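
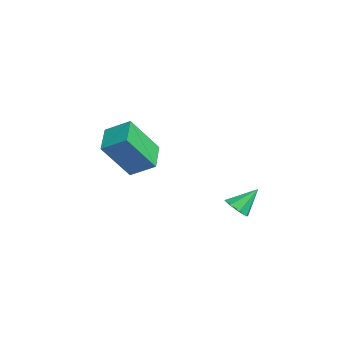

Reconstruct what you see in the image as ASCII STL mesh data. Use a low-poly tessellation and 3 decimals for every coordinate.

solid 
facet normal -0.928 0.213 0.307
outer loop
vertex -1.536 -0.037 0.204
vertex -1.813 1.114 -1.433
vertex -1.956 -0.997 -0.4
endloop
endfacet
facet normal 0.137 -0.570 0.810
outer loop
vertex -0.667 -1.294 -0.827
vertex -1.536 -0.037 0.204
vertex -1.956 -0.997 -0.4
endloop
endfacet
facet normal -0.927 0.213 0.307
outer loop
vertex -1.956 -0.997 -0.4
vertex -1.813 1.114 -1.433
vertex -2.234 0.153 -2.037
endloop
endfacet
facet normal -0.348 -0.794 -0.499
outer loop
vertex -2.234 0.153 -2.037
vertex -0.667 -1.294 -0.827
vertex -1.956 -0.997 -0.4
endloop
endfacet
facet normal 0.348 0.794 0.499
outer loop
vertex -1.536 -0.037 0.204
vertex -0.524 0.817 -1.86
vertex -1.813 1.114 -1.433
endloop
endfacet
facet normal 0.138 -0.570 0.810
outer loop
vertex -0.246 -0.333 -0.223
vertex -1.536 -0.037 0.204
vertex -0.667 -1.294 -0.827
endloop
endfacet
facet normal 0.347 0.794 0.499
outer loop
vertex -0.246 -0.333 -0.223
vertex -0.524 0.817 -1.86
vertex -1.536 -0.037 0.204
endloop
endfacet
facet normal -0.137 0.570 -0.810
outer loop
vertex -1.813 1.114 -1.433
vertex -0.524 0.817 -1.86
vertex -2.234 0.153 -2.037
endloop
endfacet
facet normal -0.347 -0.794 -0.499
outer loop
vertex -0.944 -0.143 -2.464
vertex -0.667 -1.294 -0.827
vertex -2.234 0.153 -2.037
endloop
endfacet
facet normal -0.137 0.570 -0.810
outer loop
vertex -2.234 0.153 -2.037
vertex -0.524 0.817 -1.86
vertex -0.944 -0.143 -2.464
endloop
endfacet
facet normal 0.927 -0.213 -0.307
outer loop
vertex -0.944 -0.143 -2.464
vertex -0.246 -0.333 -0.223
vertex -0.667 -1.294 -0.827
endloop
endfacet
facet normal 0.928 -0.213 -0.307
outer loop
vertex -0.524 0.817 -1.86
vertex -0.246 -0.333 -0.223
vertex -0.944 -0.143 -2.464
endloop
endfacet
facet normal 0.132 -0.693 -0.708
outer loop
vertex 3.976 3.551 -2.449
vertex 3.509 3.254 -2.245
vertex 3.59 3.679 -2.646
endloop
endfacet
facet normal 0.404 0.890 -0.212
outer loop
vertex 3.976 3.551 -2.449
vertex 3.59 3.679 -2.646
vertex 3.351 4.086 -1.395
endloop
endfacet
facet normal 0.132 -0.693 -0.708
outer loop
vertex 3.59 3.679 -2.646
vertex 3.509 3.254 -2.245
vertex 3.157 3.558 -2.608
endloop
endfacet
facet normal -0.281 0.896 -0.345
outer loop
vertex 3.59 3.679 -2.646
vertex 3.157 3.558 -2.608
vertex 3.351 4.086 -1.395
endloop
endfacet
facet normal 0.132 -0.693 -0.709
outer loop
vertex 3.157 3.558 -2.608
vertex 3.509 3.254 -2.245
vertex 2.93 3.259 -2.358
endloop
endfacet
facet normal -0.832 0.545 -0.104
outer loop
vertex 3.157 3.558 -2.608
vertex 2.93 3.259 -2.358
vertex 3.351 4.086 -1.395
endloop
endfacet
facet normal 0.132 -0.694 -0.708
outer loop
vertex 2.93 3.259 -2.358
vertex 3.509 3.254 -2.245
vertex 3.041 2.957 -2.041
endloop
endfacet
facet normal -0.929 0.045 0.368
outer loop
vertex 2.93 3.259 -2.358
vertex 3.041 2.957 -2.041
vertex 3.351 4.086 -1.395
endloop
endfacet
facet normal 0.131 -0.694 -0.708
outer loop
vertex 3.041 2.957 -2.041
vertex 3.509 3.254 -2.245
vertex 3.427 2.829 -1.844
endloop
endfacet
facet normal -0.512 -0.316 0.798
outer loop
vertex 3.041 2.957 -2.041
vertex 3.427 2.829 -1.844
vertex 3.351 4.086 -1.395
endloop
endfacet
facet normal 0.131 -0.694 -0.708
outer loop
vertex 3.427 2.829 -1.844
vertex 3.509 3.254 -2.245
vertex 3.861 2.95 -1.882
endloop
endfacet
facet normal 0.171 -0.322 0.931
outer loop
vertex 3.427 2.829 -1.844
vertex 3.861 2.95 -1.882
vertex 3.351 4.086 -1.395
endloop
endfacet
facet normal 0.131 -0.694 -0.708
outer loop
vertex 3.861 2.95 -1.882
vertex 3.509 3.254 -2.245
vertex 4.088 3.249 -2.133
endloop
endfacet
facet normal 0.724 0.029 0.689
outer loop
vertex 3.861 2.95 -1.882
vertex 4.088 3.249 -2.133
vertex 3.351 4.086 -1.395
endloop
endfacet
facet normal 0.131 -0.693 -0.709
outer loop
vertex 4.088 3.249 -2.133
vertex 3.509 3.254 -2.245
vertex 3.976 3.551 -2.449
endloop
endfacet
facet normal 0.819 0.531 0.217
outer loop
vertex 4.088 3.249 -2.133
vertex 3.976 3.551 -2.449
vertex 3.351 4.086 -1.395
endloop
endfacet

endsolid


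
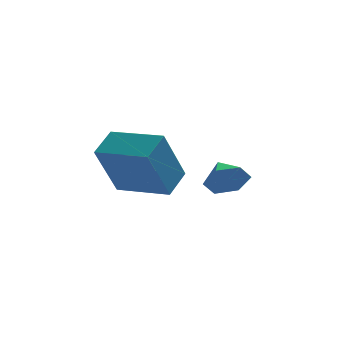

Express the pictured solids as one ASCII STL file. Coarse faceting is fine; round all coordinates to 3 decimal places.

solid 
facet normal -0.477 -0.743 -0.470
outer loop
vertex -0.183 -1.581 2.445
vertex -1.612 -0.566 2.292
vertex 0.482 -0.908 0.706
endloop
endfacet
facet normal 0.812 -0.577 0.087
outer loop
vertex 0.992 -0.114 1.208
vertex -0.183 -1.581 2.445
vertex 0.482 -0.908 0.706
endloop
endfacet
facet normal -0.477 -0.743 -0.469
outer loop
vertex 0.482 -0.908 0.706
vertex -1.612 -0.566 2.292
vertex -0.948 0.107 0.552
endloop
endfacet
facet normal 0.336 0.340 -0.879
outer loop
vertex -0.948 0.107 0.552
vertex 0.992 -0.114 1.208
vertex 0.482 -0.908 0.706
endloop
endfacet
facet normal -0.336 -0.340 0.879
outer loop
vertex -0.183 -1.581 2.445
vertex -1.102 0.228 2.794
vertex -1.612 -0.566 2.292
endloop
endfacet
facet normal 0.812 -0.577 0.087
outer loop
vertex 0.328 -0.787 2.948
vertex -0.183 -1.581 2.445
vertex 0.992 -0.114 1.208
endloop
endfacet
facet normal -0.336 -0.340 0.878
outer loop
vertex 0.328 -0.787 2.948
vertex -1.102 0.228 2.794
vertex -0.183 -1.581 2.445
endloop
endfacet
facet normal -0.812 0.577 -0.087
outer loop
vertex -1.612 -0.566 2.292
vertex -1.102 0.228 2.794
vertex -0.948 0.107 0.552
endloop
endfacet
facet normal 0.336 0.340 -0.878
outer loop
vertex -0.437 0.901 1.055
vertex 0.992 -0.114 1.208
vertex -0.948 0.107 0.552
endloop
endfacet
facet normal -0.812 0.577 -0.087
outer loop
vertex -0.948 0.107 0.552
vertex -1.102 0.228 2.794
vertex -0.437 0.901 1.055
endloop
endfacet
facet normal 0.477 0.743 0.469
outer loop
vertex -0.437 0.901 1.055
vertex 0.328 -0.787 2.948
vertex 0.992 -0.114 1.208
endloop
endfacet
facet normal 0.477 0.743 0.470
outer loop
vertex -1.102 0.228 2.794
vertex 0.328 -0.787 2.948
vertex -0.437 0.901 1.055
endloop
endfacet
facet normal 0.182 -0.885 -0.429
outer loop
vertex 2.88 2.741 -0.66
vertex 2.492 2.393 -0.107
vertex 2.133 2.624 -0.735
endloop
endfacet
facet normal -0.081 0.851 -0.518
outer loop
vertex 2.88 2.741 -0.66
vertex 2.133 2.624 -0.735
vertex 2.308 3.287 0.327
endloop
endfacet
facet normal 0.182 -0.885 -0.429
outer loop
vertex 2.133 2.624 -0.735
vertex 2.492 2.393 -0.107
vertex 1.745 2.276 -0.182
endloop
endfacet
facet normal -0.804 0.555 -0.214
outer loop
vertex 2.133 2.624 -0.735
vertex 1.745 2.276 -0.182
vertex 2.308 3.287 0.327
endloop
endfacet
facet normal 0.182 -0.885 -0.429
outer loop
vertex 1.745 2.276 -0.182
vertex 2.492 2.393 -0.107
vertex 2.104 2.045 0.446
endloop
endfacet
facet normal -0.822 0.187 0.538
outer loop
vertex 1.745 2.276 -0.182
vertex 2.104 2.045 0.446
vertex 2.308 3.287 0.327
endloop
endfacet
facet normal 0.182 -0.885 -0.429
outer loop
vertex 2.104 2.045 0.446
vertex 2.492 2.393 -0.107
vertex 2.851 2.162 0.522
endloop
endfacet
facet normal -0.118 0.114 0.986
outer loop
vertex 2.104 2.045 0.446
vertex 2.851 2.162 0.522
vertex 2.308 3.287 0.327
endloop
endfacet
facet normal 0.182 -0.885 -0.429
outer loop
vertex 2.851 2.162 0.522
vertex 2.492 2.393 -0.107
vertex 3.239 2.51 -0.031
endloop
endfacet
facet normal 0.605 0.410 0.683
outer loop
vertex 2.851 2.162 0.522
vertex 3.239 2.51 -0.031
vertex 2.308 3.287 0.327
endloop
endfacet
facet normal 0.182 -0.885 -0.429
outer loop
vertex 3.239 2.51 -0.031
vertex 2.492 2.393 -0.107
vertex 2.88 2.741 -0.66
endloop
endfacet
facet normal 0.623 0.779 -0.070
outer loop
vertex 3.239 2.51 -0.031
vertex 2.88 2.741 -0.66
vertex 2.308 3.287 0.327
endloop
endfacet

endsolid


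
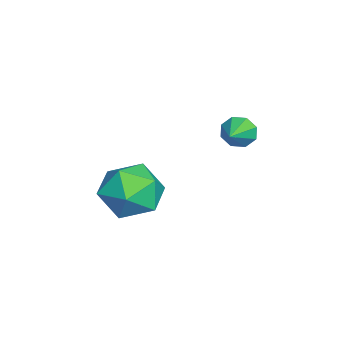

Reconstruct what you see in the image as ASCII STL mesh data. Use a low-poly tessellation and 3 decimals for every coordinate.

solid 
facet normal -0.917 0.180 -0.356
outer loop
vertex 0.385 1.855 1.696
vertex 0.134 1.615 2.221
vertex 0.318 2.189 2.037
endloop
endfacet
facet normal 0.744 0.545 -0.387
outer loop
vertex 0.385 1.855 1.696
vertex 0.318 2.189 2.037
vertex 1.206 1.405 2.639
endloop
endfacet
facet normal -0.917 0.180 -0.357
outer loop
vertex 0.318 2.189 2.037
vertex 0.134 1.615 2.221
vertex 0.143 2.187 2.486
endloop
endfacet
facet normal 0.557 0.801 0.221
outer loop
vertex 0.318 2.189 2.037
vertex 0.143 2.187 2.486
vertex 1.206 1.405 2.639
endloop
endfacet
facet normal -0.916 0.180 -0.358
outer loop
vertex 0.143 2.187 2.486
vertex 0.134 1.615 2.221
vertex -0.038 1.85 2.78
endloop
endfacet
facet normal 0.283 0.540 0.793
outer loop
vertex 0.143 2.187 2.486
vertex -0.038 1.85 2.78
vertex 1.206 1.405 2.639
endloop
endfacet
facet normal -0.916 0.180 -0.357
outer loop
vertex -0.038 1.85 2.78
vertex 0.134 1.615 2.221
vertex -0.118 1.376 2.747
endloop
endfacet
facet normal 0.083 -0.083 0.993
outer loop
vertex -0.038 1.85 2.78
vertex -0.118 1.376 2.747
vertex 1.206 1.405 2.639
endloop
endfacet
facet normal -0.916 0.181 -0.357
outer loop
vertex -0.118 1.376 2.747
vertex 0.134 1.615 2.221
vertex -0.051 1.042 2.406
endloop
endfacet
facet normal 0.073 -0.705 0.705
outer loop
vertex -0.118 1.376 2.747
vertex -0.051 1.042 2.406
vertex 1.206 1.405 2.639
endloop
endfacet
facet normal -0.916 0.180 -0.358
outer loop
vertex -0.051 1.042 2.406
vertex 0.134 1.615 2.221
vertex 0.125 1.044 1.957
endloop
endfacet
facet normal 0.259 -0.961 0.097
outer loop
vertex -0.051 1.042 2.406
vertex 0.125 1.044 1.957
vertex 1.206 1.405 2.639
endloop
endfacet
facet normal -0.917 0.179 -0.356
outer loop
vertex 0.125 1.044 1.957
vertex 0.134 1.615 2.221
vertex 0.305 1.38 1.662
endloop
endfacet
facet normal 0.533 -0.701 -0.474
outer loop
vertex 0.125 1.044 1.957
vertex 0.305 1.38 1.662
vertex 1.206 1.405 2.639
endloop
endfacet
facet normal -0.917 0.180 -0.356
outer loop
vertex 0.305 1.38 1.662
vertex 0.134 1.615 2.221
vertex 0.385 1.855 1.696
endloop
endfacet
facet normal 0.734 -0.075 -0.675
outer loop
vertex 0.305 1.38 1.662
vertex 0.385 1.855 1.696
vertex 1.206 1.405 2.639
endloop
endfacet
facet normal -0.075 0.280 0.957
outer loop
vertex -0.637 -1.15 -0.785
vertex -1.775 -1.691 -0.716
vertex -0.741 -2.359 -0.44
endloop
endfacet
facet normal 0.607 0.169 0.776
outer loop
vertex -0.637 -1.15 -0.785
vertex -0.741 -2.359 -0.44
vertex 0.175 -2.006 -1.233
endloop
endfacet
facet normal 0.763 0.603 0.232
outer loop
vertex -0.637 -1.15 -0.785
vertex 0.175 -2.006 -1.233
vertex -0.293 -1.119 -1.999
endloop
endfacet
facet normal 0.179 0.981 0.076
outer loop
vertex -0.637 -1.15 -0.785
vertex -0.293 -1.119 -1.999
vertex -1.498 -0.924 -1.679
endloop
endfacet
facet normal -0.339 0.781 0.524
outer loop
vertex -0.637 -1.15 -0.785
vertex -1.498 -0.924 -1.679
vertex -1.775 -1.691 -0.716
endloop
endfacet
facet normal 0.668 -0.504 0.547
outer loop
vertex 0.175 -2.006 -1.233
vertex -0.741 -2.359 -0.44
vertex -0.462 -3.076 -1.441
endloop
endfacet
facet normal -0.434 -0.325 0.840
outer loop
vertex -0.741 -2.359 -0.44
vertex -1.775 -1.691 -0.716
vertex -1.667 -2.881 -1.121
endloop
endfacet
facet normal -0.863 0.486 0.139
outer loop
vertex -1.775 -1.691 -0.716
vertex -1.498 -0.924 -1.679
vertex -2.135 -1.994 -1.887
endloop
endfacet
facet normal -0.025 0.809 -0.587
outer loop
vertex -1.498 -0.924 -1.679
vertex -0.293 -1.119 -1.999
vertex -1.219 -1.641 -2.68
endloop
endfacet
facet normal 0.922 0.197 -0.334
outer loop
vertex -0.293 -1.119 -1.999
vertex 0.175 -2.006 -1.233
vertex -0.185 -2.309 -2.404
endloop
endfacet
facet normal -0.179 -0.981 -0.076
outer loop
vertex -1.323 -2.85 -2.335
vertex -0.462 -3.076 -1.441
vertex -1.667 -2.881 -1.121
endloop
endfacet
facet normal -0.763 -0.603 -0.232
outer loop
vertex -1.323 -2.85 -2.335
vertex -1.667 -2.881 -1.121
vertex -2.135 -1.994 -1.887
endloop
endfacet
facet normal -0.607 -0.169 -0.776
outer loop
vertex -1.323 -2.85 -2.335
vertex -2.135 -1.994 -1.887
vertex -1.219 -1.641 -2.68
endloop
endfacet
facet normal 0.075 -0.280 -0.957
outer loop
vertex -1.323 -2.85 -2.335
vertex -1.219 -1.641 -2.68
vertex -0.185 -2.309 -2.404
endloop
endfacet
facet normal 0.339 -0.781 -0.524
outer loop
vertex -1.323 -2.85 -2.335
vertex -0.185 -2.309 -2.404
vertex -0.462 -3.076 -1.441
endloop
endfacet
facet normal 0.025 -0.809 0.587
outer loop
vertex -1.667 -2.881 -1.121
vertex -0.462 -3.076 -1.441
vertex -0.741 -2.359 -0.44
endloop
endfacet
facet normal -0.922 -0.197 0.334
outer loop
vertex -2.135 -1.994 -1.887
vertex -1.667 -2.881 -1.121
vertex -1.775 -1.691 -0.716
endloop
endfacet
facet normal -0.668 0.504 -0.547
outer loop
vertex -1.219 -1.641 -2.68
vertex -2.135 -1.994 -1.887
vertex -1.498 -0.924 -1.679
endloop
endfacet
facet normal 0.434 0.325 -0.840
outer loop
vertex -0.185 -2.309 -2.404
vertex -1.219 -1.641 -2.68
vertex -0.293 -1.119 -1.999
endloop
endfacet
facet normal 0.863 -0.486 -0.139
outer loop
vertex -0.462 -3.076 -1.441
vertex -0.185 -2.309 -2.404
vertex 0.175 -2.006 -1.233
endloop
endfacet

endsolid


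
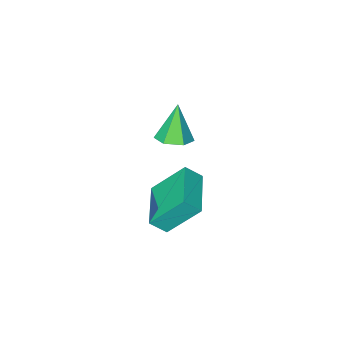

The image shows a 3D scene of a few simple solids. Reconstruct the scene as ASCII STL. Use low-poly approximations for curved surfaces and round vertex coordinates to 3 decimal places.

solid 
facet normal -0.507 0.427 0.749
outer loop
vertex -3.36 -2.148 -2.469
vertex -2.212 -0.552 -2.602
vertex -3.9 -1.806 -3.029
endloop
endfacet
facet normal -0.583 -0.810 0.067
outer loop
vertex -2.948 -2.608 -4.438
vertex -3.36 -2.148 -2.469
vertex -3.9 -1.806 -3.029
endloop
endfacet
facet normal -0.506 0.426 0.750
outer loop
vertex -3.9 -1.806 -3.029
vertex -2.212 -0.552 -2.602
vertex -2.753 -0.21 -3.162
endloop
endfacet
facet normal -0.636 0.402 -0.659
outer loop
vertex -2.753 -0.21 -3.162
vertex -2.948 -2.608 -4.438
vertex -3.9 -1.806 -3.029
endloop
endfacet
facet normal 0.636 -0.402 0.659
outer loop
vertex -3.36 -2.148 -2.469
vertex -1.26 -1.354 -4.011
vertex -2.212 -0.552 -2.602
endloop
endfacet
facet normal -0.582 -0.810 0.068
outer loop
vertex -2.407 -2.95 -3.878
vertex -3.36 -2.148 -2.469
vertex -2.948 -2.608 -4.438
endloop
endfacet
facet normal 0.636 -0.402 0.659
outer loop
vertex -2.407 -2.95 -3.878
vertex -1.26 -1.354 -4.011
vertex -3.36 -2.148 -2.469
endloop
endfacet
facet normal 0.582 0.810 -0.068
outer loop
vertex -2.212 -0.552 -2.602
vertex -1.26 -1.354 -4.011
vertex -2.753 -0.21 -3.162
endloop
endfacet
facet normal -0.636 0.402 -0.659
outer loop
vertex -1.8 -1.012 -4.571
vertex -2.948 -2.608 -4.438
vertex -2.753 -0.21 -3.162
endloop
endfacet
facet normal 0.583 0.810 -0.067
outer loop
vertex -2.753 -0.21 -3.162
vertex -1.26 -1.354 -4.011
vertex -1.8 -1.012 -4.571
endloop
endfacet
facet normal 0.506 -0.427 -0.750
outer loop
vertex -1.8 -1.012 -4.571
vertex -2.407 -2.95 -3.878
vertex -2.948 -2.608 -4.438
endloop
endfacet
facet normal 0.507 -0.427 -0.749
outer loop
vertex -1.26 -1.354 -4.011
vertex -2.407 -2.95 -3.878
vertex -1.8 -1.012 -4.571
endloop
endfacet
facet normal 0.285 0.269 -0.920
outer loop
vertex -1.936 -1.422 0.237
vertex -2.558 -1.671 -0.028
vertex -2.506 -0.986 0.188
endloop
endfacet
facet normal 0.395 0.596 0.699
outer loop
vertex -1.936 -1.422 0.237
vertex -2.506 -0.986 0.188
vertex -3.002 -2.089 1.408
endloop
endfacet
facet normal 0.285 0.269 -0.920
outer loop
vertex -2.506 -0.986 0.188
vertex -2.558 -1.671 -0.028
vertex -3.128 -1.234 -0.077
endloop
endfacet
facet normal -0.492 0.736 0.465
outer loop
vertex -2.506 -0.986 0.188
vertex -3.128 -1.234 -0.077
vertex -3.002 -2.089 1.408
endloop
endfacet
facet normal 0.285 0.269 -0.920
outer loop
vertex -3.128 -1.234 -0.077
vertex -2.558 -1.671 -0.028
vertex -3.179 -1.919 -0.293
endloop
endfacet
facet normal -0.993 0.040 0.107
outer loop
vertex -3.128 -1.234 -0.077
vertex -3.179 -1.919 -0.293
vertex -3.002 -2.089 1.408
endloop
endfacet
facet normal 0.286 0.268 -0.920
outer loop
vertex -3.179 -1.919 -0.293
vertex -2.558 -1.671 -0.028
vertex -2.609 -2.356 -0.243
endloop
endfacet
facet normal -0.607 -0.794 -0.016
outer loop
vertex -3.179 -1.919 -0.293
vertex -2.609 -2.356 -0.243
vertex -3.002 -2.089 1.408
endloop
endfacet
facet normal 0.285 0.268 -0.920
outer loop
vertex -2.609 -2.356 -0.243
vertex -2.558 -1.671 -0.028
vertex -1.987 -2.107 0.022
endloop
endfacet
facet normal 0.281 -0.935 0.218
outer loop
vertex -2.609 -2.356 -0.243
vertex -1.987 -2.107 0.022
vertex -3.002 -2.089 1.408
endloop
endfacet
facet normal 0.285 0.268 -0.920
outer loop
vertex -1.987 -2.107 0.022
vertex -2.558 -1.671 -0.028
vertex -1.936 -1.422 0.237
endloop
endfacet
facet normal 0.782 -0.239 0.576
outer loop
vertex -1.987 -2.107 0.022
vertex -1.936 -1.422 0.237
vertex -3.002 -2.089 1.408
endloop
endfacet

endsolid


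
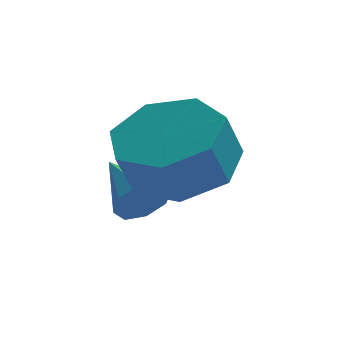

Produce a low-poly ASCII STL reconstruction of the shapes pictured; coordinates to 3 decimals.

solid 
facet normal 0.296 0.332 -0.896
outer loop
vertex 3.97 -0.228 1.315
vertex 3.43 -1.011 0.846
vertex 3.097 -0.036 1.098
endloop
endfacet
facet normal 0.108 0.920 0.377
outer loop
vertex 3.97 -0.228 1.315
vertex 3.097 -0.036 1.098
vertex 3.65 -0.587 2.282
endloop
endfacet
facet normal 0.108 0.920 0.377
outer loop
vertex 3.65 -0.587 2.282
vertex 3.097 -0.036 1.098
vertex 2.777 -0.395 2.065
endloop
endfacet
facet normal -0.296 -0.332 0.896
outer loop
vertex 3.65 -0.587 2.282
vertex 2.777 -0.395 2.065
vertex 3.11 -1.369 1.814
endloop
endfacet
facet normal 0.296 0.333 -0.895
outer loop
vertex 3.097 -0.036 1.098
vertex 3.43 -1.011 0.846
vertex 2.475 -0.578 0.691
endloop
endfacet
facet normal -0.675 0.736 0.050
outer loop
vertex 3.097 -0.036 1.098
vertex 2.475 -0.578 0.691
vertex 2.777 -0.395 2.065
endloop
endfacet
facet normal -0.675 0.736 0.050
outer loop
vertex 2.777 -0.395 2.065
vertex 2.475 -0.578 0.691
vertex 2.155 -0.937 1.658
endloop
endfacet
facet normal -0.297 -0.332 0.895
outer loop
vertex 2.777 -0.395 2.065
vertex 2.155 -0.937 1.658
vertex 3.11 -1.369 1.814
endloop
endfacet
facet normal 0.296 0.332 -0.896
outer loop
vertex 2.475 -0.578 0.691
vertex 3.43 -1.011 0.846
vertex 2.572 -1.446 0.401
endloop
endfacet
facet normal -0.949 -0.001 -0.315
outer loop
vertex 2.475 -0.578 0.691
vertex 2.572 -1.446 0.401
vertex 2.155 -0.937 1.658
endloop
endfacet
facet normal -0.949 -0.001 -0.314
outer loop
vertex 2.155 -0.937 1.658
vertex 2.572 -1.446 0.401
vertex 2.252 -1.805 1.369
endloop
endfacet
facet normal -0.296 -0.331 0.896
outer loop
vertex 2.155 -0.937 1.658
vertex 2.252 -1.805 1.369
vertex 3.11 -1.369 1.814
endloop
endfacet
facet normal 0.296 0.332 -0.896
outer loop
vertex 2.572 -1.446 0.401
vertex 3.43 -1.011 0.846
vertex 3.315 -1.986 0.447
endloop
endfacet
facet normal -0.509 -0.738 -0.442
outer loop
vertex 2.572 -1.446 0.401
vertex 3.315 -1.986 0.447
vertex 2.252 -1.805 1.369
endloop
endfacet
facet normal -0.509 -0.739 -0.441
outer loop
vertex 2.252 -1.805 1.369
vertex 3.315 -1.986 0.447
vertex 2.996 -2.344 1.414
endloop
endfacet
facet normal -0.295 -0.333 0.896
outer loop
vertex 2.252 -1.805 1.369
vertex 2.996 -2.344 1.414
vertex 3.11 -1.369 1.814
endloop
endfacet
facet normal 0.296 0.332 -0.896
outer loop
vertex 3.315 -1.986 0.447
vertex 3.43 -1.011 0.846
vertex 4.145 -1.791 0.793
endloop
endfacet
facet normal 0.315 -0.919 -0.237
outer loop
vertex 3.315 -1.986 0.447
vertex 4.145 -1.791 0.793
vertex 2.996 -2.344 1.414
endloop
endfacet
facet normal 0.314 -0.919 -0.237
outer loop
vertex 2.996 -2.344 1.414
vertex 4.145 -1.791 0.793
vertex 3.825 -2.15 1.76
endloop
endfacet
facet normal -0.296 -0.333 0.895
outer loop
vertex 2.996 -2.344 1.414
vertex 3.825 -2.15 1.76
vertex 3.11 -1.369 1.814
endloop
endfacet
facet normal 0.296 0.332 -0.896
outer loop
vertex 4.145 -1.791 0.793
vertex 3.43 -1.011 0.846
vertex 4.436 -1.009 1.179
endloop
endfacet
facet normal 0.901 -0.408 0.147
outer loop
vertex 4.145 -1.791 0.793
vertex 4.436 -1.009 1.179
vertex 3.825 -2.15 1.76
endloop
endfacet
facet normal 0.901 -0.408 0.145
outer loop
vertex 3.825 -2.15 1.76
vertex 4.436 -1.009 1.179
vertex 4.117 -1.368 2.147
endloop
endfacet
facet normal -0.296 -0.333 0.895
outer loop
vertex 3.825 -2.15 1.76
vertex 4.117 -1.368 2.147
vertex 3.11 -1.369 1.814
endloop
endfacet
facet normal 0.296 0.332 -0.896
outer loop
vertex 4.436 -1.009 1.179
vertex 3.43 -1.011 0.846
vertex 3.97 -0.228 1.315
endloop
endfacet
facet normal 0.810 0.410 0.419
outer loop
vertex 4.436 -1.009 1.179
vertex 3.97 -0.228 1.315
vertex 4.117 -1.368 2.147
endloop
endfacet
facet normal 0.809 0.411 0.420
outer loop
vertex 4.117 -1.368 2.147
vertex 3.97 -0.228 1.315
vertex 3.65 -0.587 2.282
endloop
endfacet
facet normal -0.296 -0.332 0.896
outer loop
vertex 4.117 -1.368 2.147
vertex 3.65 -0.587 2.282
vertex 3.11 -1.369 1.814
endloop
endfacet
facet normal 0.451 -0.812 -0.372
outer loop
vertex 3.028 -0.885 0.403
vertex 2.713 -0.838 -0.082
vertex 3.226 -0.634 0.095
endloop
endfacet
facet normal 0.544 0.445 0.712
outer loop
vertex 3.028 -0.885 0.403
vertex 3.226 -0.634 0.095
vertex 2.127 0.218 0.402
endloop
endfacet
facet normal 0.451 -0.811 -0.372
outer loop
vertex 3.226 -0.634 0.095
vertex 2.713 -0.838 -0.082
vertex 3.124 -0.502 -0.316
endloop
endfacet
facet normal 0.626 0.774 0.093
outer loop
vertex 3.226 -0.634 0.095
vertex 3.124 -0.502 -0.316
vertex 2.127 0.218 0.402
endloop
endfacet
facet normal 0.451 -0.811 -0.373
outer loop
vertex 3.124 -0.502 -0.316
vertex 2.713 -0.838 -0.082
vertex 2.78 -0.567 -0.59
endloop
endfacet
facet normal 0.241 0.832 -0.500
outer loop
vertex 3.124 -0.502 -0.316
vertex 2.78 -0.567 -0.59
vertex 2.127 0.218 0.402
endloop
endfacet
facet normal 0.449 -0.812 -0.374
outer loop
vertex 2.78 -0.567 -0.59
vertex 2.713 -0.838 -0.082
vertex 2.397 -0.79 -0.566
endloop
endfacet
facet normal -0.385 0.584 -0.715
outer loop
vertex 2.78 -0.567 -0.59
vertex 2.397 -0.79 -0.566
vertex 2.127 0.218 0.402
endloop
endfacet
facet normal 0.449 -0.811 -0.374
outer loop
vertex 2.397 -0.79 -0.566
vertex 2.713 -0.838 -0.082
vertex 2.199 -1.041 -0.259
endloop
endfacet
facet normal -0.886 0.175 -0.429
outer loop
vertex 2.397 -0.79 -0.566
vertex 2.199 -1.041 -0.259
vertex 2.127 0.218 0.402
endloop
endfacet
facet normal 0.449 -0.812 -0.372
outer loop
vertex 2.199 -1.041 -0.259
vertex 2.713 -0.838 -0.082
vertex 2.302 -1.173 0.153
endloop
endfacet
facet normal -0.969 -0.156 0.192
outer loop
vertex 2.199 -1.041 -0.259
vertex 2.302 -1.173 0.153
vertex 2.127 0.218 0.402
endloop
endfacet
facet normal 0.450 -0.812 -0.371
outer loop
vertex 2.302 -1.173 0.153
vertex 2.713 -0.838 -0.082
vertex 2.645 -1.108 0.427
endloop
endfacet
facet normal -0.585 -0.214 0.783
outer loop
vertex 2.302 -1.173 0.153
vertex 2.645 -1.108 0.427
vertex 2.127 0.218 0.402
endloop
endfacet
facet normal 0.450 -0.812 -0.371
outer loop
vertex 2.645 -1.108 0.427
vertex 2.713 -0.838 -0.082
vertex 3.028 -0.885 0.403
endloop
endfacet
facet normal 0.042 0.035 0.998
outer loop
vertex 2.645 -1.108 0.427
vertex 3.028 -0.885 0.403
vertex 2.127 0.218 0.402
endloop
endfacet

endsolid


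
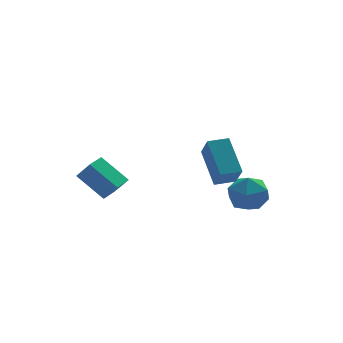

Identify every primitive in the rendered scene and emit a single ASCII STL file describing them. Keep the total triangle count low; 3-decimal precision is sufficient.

solid 
facet normal -0.133 0.980 -0.148
outer loop
vertex 3.691 -0.528 -3.356
vertex 2.505 -0.695 -3.397
vertex 3.042 -0.464 -2.35
endloop
endfacet
facet normal 0.454 0.859 0.238
outer loop
vertex 3.691 -0.528 -3.356
vertex 3.042 -0.464 -2.35
vertex 4.101 -1.025 -2.345
endloop
endfacet
facet normal 0.887 0.439 -0.144
outer loop
vertex 3.691 -0.528 -3.356
vertex 4.101 -1.025 -2.345
vertex 4.218 -1.604 -3.389
endloop
endfacet
facet normal 0.567 0.301 -0.767
outer loop
vertex 3.691 -0.528 -3.356
vertex 4.218 -1.604 -3.389
vertex 3.232 -1.4 -4.038
endloop
endfacet
facet normal -0.063 0.635 -0.770
outer loop
vertex 3.691 -0.528 -3.356
vertex 3.232 -1.4 -4.038
vertex 2.505 -0.695 -3.397
endloop
endfacet
facet normal 0.261 0.500 0.826
outer loop
vertex 4.101 -1.025 -2.345
vertex 3.042 -0.464 -2.35
vertex 3.168 -1.5 -1.762
endloop
endfacet
facet normal -0.689 0.697 0.199
outer loop
vertex 3.042 -0.464 -2.35
vertex 2.505 -0.695 -3.397
vertex 2.182 -1.296 -2.411
endloop
endfacet
facet normal -0.575 0.140 -0.806
outer loop
vertex 2.505 -0.695 -3.397
vertex 3.232 -1.4 -4.038
vertex 2.299 -1.875 -3.455
endloop
endfacet
facet normal 0.444 -0.401 -0.801
outer loop
vertex 3.232 -1.4 -4.038
vertex 4.218 -1.604 -3.389
vertex 3.358 -2.436 -3.45
endloop
endfacet
facet normal 0.962 -0.178 0.207
outer loop
vertex 4.218 -1.604 -3.389
vertex 4.101 -1.025 -2.345
vertex 3.895 -2.205 -2.403
endloop
endfacet
facet normal -0.567 -0.301 0.767
outer loop
vertex 2.709 -2.372 -2.444
vertex 3.168 -1.5 -1.762
vertex 2.182 -1.296 -2.411
endloop
endfacet
facet normal -0.887 -0.439 0.144
outer loop
vertex 2.709 -2.372 -2.444
vertex 2.182 -1.296 -2.411
vertex 2.299 -1.875 -3.455
endloop
endfacet
facet normal -0.454 -0.859 -0.238
outer loop
vertex 2.709 -2.372 -2.444
vertex 2.299 -1.875 -3.455
vertex 3.358 -2.436 -3.45
endloop
endfacet
facet normal 0.133 -0.980 0.148
outer loop
vertex 2.709 -2.372 -2.444
vertex 3.358 -2.436 -3.45
vertex 3.895 -2.205 -2.403
endloop
endfacet
facet normal 0.063 -0.635 0.770
outer loop
vertex 2.709 -2.372 -2.444
vertex 3.895 -2.205 -2.403
vertex 3.168 -1.5 -1.762
endloop
endfacet
facet normal -0.444 0.401 0.801
outer loop
vertex 2.182 -1.296 -2.411
vertex 3.168 -1.5 -1.762
vertex 3.042 -0.464 -2.35
endloop
endfacet
facet normal -0.962 0.178 -0.207
outer loop
vertex 2.299 -1.875 -3.455
vertex 2.182 -1.296 -2.411
vertex 2.505 -0.695 -3.397
endloop
endfacet
facet normal -0.261 -0.500 -0.826
outer loop
vertex 3.358 -2.436 -3.45
vertex 2.299 -1.875 -3.455
vertex 3.232 -1.4 -4.038
endloop
endfacet
facet normal 0.689 -0.697 -0.199
outer loop
vertex 3.895 -2.205 -2.403
vertex 3.358 -2.436 -3.45
vertex 4.218 -1.604 -3.389
endloop
endfacet
facet normal 0.575 -0.140 0.806
outer loop
vertex 3.168 -1.5 -1.762
vertex 3.895 -2.205 -2.403
vertex 4.101 -1.025 -2.345
endloop
endfacet
facet normal -0.427 0.442 -0.789
outer loop
vertex -3.916 3.683 -2.971
vertex -3.083 4.447 -2.994
vertex -2.879 2.515 -4.188
endloop
endfacet
facet normal -0.737 -0.675 0.020
outer loop
vertex -2.337 1.953 -3.186
vertex -3.916 3.683 -2.971
vertex -2.879 2.515 -4.188
endloop
endfacet
facet normal -0.426 0.443 -0.789
outer loop
vertex -2.879 2.515 -4.188
vertex -3.083 4.447 -2.994
vertex -2.046 3.278 -4.21
endloop
endfacet
facet normal 0.524 -0.590 -0.614
outer loop
vertex -2.046 3.278 -4.21
vertex -2.337 1.953 -3.186
vertex -2.879 2.515 -4.188
endloop
endfacet
facet normal -0.524 0.590 0.614
outer loop
vertex -3.916 3.683 -2.971
vertex -2.541 3.885 -1.992
vertex -3.083 4.447 -2.994
endloop
endfacet
facet normal -0.737 -0.675 0.021
outer loop
vertex -3.374 3.122 -1.97
vertex -3.916 3.683 -2.971
vertex -2.337 1.953 -3.186
endloop
endfacet
facet normal -0.524 0.590 0.614
outer loop
vertex -3.374 3.122 -1.97
vertex -2.541 3.885 -1.992
vertex -3.916 3.683 -2.971
endloop
endfacet
facet normal 0.737 0.675 -0.020
outer loop
vertex -3.083 4.447 -2.994
vertex -2.541 3.885 -1.992
vertex -2.046 3.278 -4.21
endloop
endfacet
facet normal 0.524 -0.590 -0.614
outer loop
vertex -1.504 2.717 -3.209
vertex -2.337 1.953 -3.186
vertex -2.046 3.278 -4.21
endloop
endfacet
facet normal 0.737 0.676 -0.020
outer loop
vertex -2.046 3.278 -4.21
vertex -2.541 3.885 -1.992
vertex -1.504 2.717 -3.209
endloop
endfacet
facet normal 0.427 -0.442 0.789
outer loop
vertex -1.504 2.717 -3.209
vertex -3.374 3.122 -1.97
vertex -2.337 1.953 -3.186
endloop
endfacet
facet normal 0.427 -0.443 0.789
outer loop
vertex -2.541 3.885 -1.992
vertex -3.374 3.122 -1.97
vertex -1.504 2.717 -3.209
endloop
endfacet
facet normal -0.999 0.022 -0.028
outer loop
vertex 0.868 -1.928 1.357
vertex 0.922 -0.991 0.188
vertex 0.869 -3.645 -0.018
endloop
endfacet
facet normal -0.035 -0.625 0.780
outer loop
vertex 1.958 -3.669 0.012
vertex 0.868 -1.928 1.357
vertex 0.869 -3.645 -0.018
endloop
endfacet
facet normal -0.999 0.022 -0.028
outer loop
vertex 0.869 -3.645 -0.018
vertex 0.922 -0.991 0.188
vertex 0.922 -2.708 -1.188
endloop
endfacet
facet normal 0.000 -0.781 -0.625
outer loop
vertex 0.922 -2.708 -1.188
vertex 1.958 -3.669 0.012
vertex 0.869 -3.645 -0.018
endloop
endfacet
facet normal -0.000 0.780 0.625
outer loop
vertex 0.868 -1.928 1.357
vertex 2.011 -1.015 0.218
vertex 0.922 -0.991 0.188
endloop
endfacet
facet normal -0.036 -0.625 0.780
outer loop
vertex 1.958 -1.952 1.388
vertex 0.868 -1.928 1.357
vertex 1.958 -3.669 0.012
endloop
endfacet
facet normal -0.001 0.781 0.625
outer loop
vertex 1.958 -1.952 1.388
vertex 2.011 -1.015 0.218
vertex 0.868 -1.928 1.357
endloop
endfacet
facet normal 0.035 0.625 -0.780
outer loop
vertex 0.922 -0.991 0.188
vertex 2.011 -1.015 0.218
vertex 0.922 -2.708 -1.188
endloop
endfacet
facet normal 0.001 -0.780 -0.625
outer loop
vertex 2.012 -2.732 -1.157
vertex 1.958 -3.669 0.012
vertex 0.922 -2.708 -1.188
endloop
endfacet
facet normal 0.036 0.625 -0.780
outer loop
vertex 0.922 -2.708 -1.188
vertex 2.011 -1.015 0.218
vertex 2.012 -2.732 -1.157
endloop
endfacet
facet normal 0.999 -0.023 0.028
outer loop
vertex 2.012 -2.732 -1.157
vertex 1.958 -1.952 1.388
vertex 1.958 -3.669 0.012
endloop
endfacet
facet normal 0.999 -0.022 0.028
outer loop
vertex 2.011 -1.015 0.218
vertex 1.958 -1.952 1.388
vertex 2.012 -2.732 -1.157
endloop
endfacet

endsolid


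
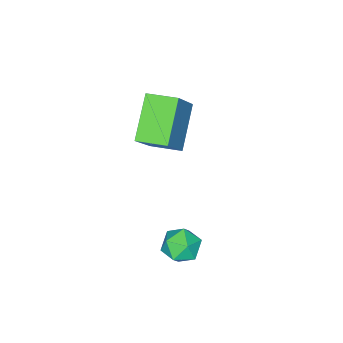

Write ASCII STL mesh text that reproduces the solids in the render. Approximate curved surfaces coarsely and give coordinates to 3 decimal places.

solid 
facet normal 0.250 0.075 0.965
outer loop
vertex 0.873 1.46 -3.068
vertex 0.365 0.842 -2.888
vertex 1.148 0.688 -3.079
endloop
endfacet
facet normal 0.792 0.274 0.545
outer loop
vertex 0.873 1.46 -3.068
vertex 1.148 0.688 -3.079
vertex 1.373 1.211 -3.669
endloop
endfacet
facet normal 0.567 0.813 0.135
outer loop
vertex 0.873 1.46 -3.068
vertex 1.373 1.211 -3.669
vertex 0.729 1.689 -3.843
endloop
endfacet
facet normal -0.113 0.947 0.301
outer loop
vertex 0.873 1.46 -3.068
vertex 0.729 1.689 -3.843
vertex 0.107 1.461 -3.36
endloop
endfacet
facet normal -0.310 0.492 0.814
outer loop
vertex 0.873 1.46 -3.068
vertex 0.107 1.461 -3.36
vertex 0.365 0.842 -2.888
endloop
endfacet
facet normal 0.954 -0.276 0.119
outer loop
vertex 1.373 1.211 -3.669
vertex 1.148 0.688 -3.079
vertex 1.173 0.439 -3.86
endloop
endfacet
facet normal 0.078 -0.596 0.799
outer loop
vertex 1.148 0.688 -3.079
vertex 0.365 0.842 -2.888
vertex 0.551 0.211 -3.377
endloop
endfacet
facet normal -0.829 0.077 0.554
outer loop
vertex 0.365 0.842 -2.888
vertex 0.107 1.461 -3.36
vertex -0.093 0.689 -3.551
endloop
endfacet
facet normal -0.512 0.813 -0.276
outer loop
vertex 0.107 1.461 -3.36
vertex 0.729 1.689 -3.843
vertex 0.132 1.212 -4.141
endloop
endfacet
facet normal 0.590 0.596 -0.545
outer loop
vertex 0.729 1.689 -3.843
vertex 1.373 1.211 -3.669
vertex 0.915 1.058 -4.332
endloop
endfacet
facet normal 0.113 -0.947 -0.301
outer loop
vertex 0.407 0.44 -4.152
vertex 1.173 0.439 -3.86
vertex 0.551 0.211 -3.377
endloop
endfacet
facet normal -0.567 -0.813 -0.135
outer loop
vertex 0.407 0.44 -4.152
vertex 0.551 0.211 -3.377
vertex -0.093 0.689 -3.551
endloop
endfacet
facet normal -0.792 -0.274 -0.545
outer loop
vertex 0.407 0.44 -4.152
vertex -0.093 0.689 -3.551
vertex 0.132 1.212 -4.141
endloop
endfacet
facet normal -0.250 -0.075 -0.965
outer loop
vertex 0.407 0.44 -4.152
vertex 0.132 1.212 -4.141
vertex 0.915 1.058 -4.332
endloop
endfacet
facet normal 0.310 -0.492 -0.814
outer loop
vertex 0.407 0.44 -4.152
vertex 0.915 1.058 -4.332
vertex 1.173 0.439 -3.86
endloop
endfacet
facet normal 0.512 -0.813 0.276
outer loop
vertex 0.551 0.211 -3.377
vertex 1.173 0.439 -3.86
vertex 1.148 0.688 -3.079
endloop
endfacet
facet normal -0.590 -0.596 0.545
outer loop
vertex -0.093 0.689 -3.551
vertex 0.551 0.211 -3.377
vertex 0.365 0.842 -2.888
endloop
endfacet
facet normal -0.954 0.276 -0.119
outer loop
vertex 0.132 1.212 -4.141
vertex -0.093 0.689 -3.551
vertex 0.107 1.461 -3.36
endloop
endfacet
facet normal -0.078 0.596 -0.799
outer loop
vertex 0.915 1.058 -4.332
vertex 0.132 1.212 -4.141
vertex 0.729 1.689 -3.843
endloop
endfacet
facet normal 0.829 -0.077 -0.554
outer loop
vertex 1.173 0.439 -3.86
vertex 0.915 1.058 -4.332
vertex 1.373 1.211 -3.669
endloop
endfacet
facet normal -0.599 -0.189 -0.778
outer loop
vertex -4.295 -4.368 -2.301
vertex -4.808 -3.179 -2.196
vertex -2.817 -3.614 -3.621
endloop
endfacet
facet normal 0.395 -0.915 -0.081
outer loop
vertex -1.512 -3.201 -1.924
vertex -4.295 -4.368 -2.301
vertex -2.817 -3.614 -3.621
endloop
endfacet
facet normal -0.598 -0.189 -0.778
outer loop
vertex -2.817 -3.614 -3.621
vertex -4.808 -3.179 -2.196
vertex -3.331 -2.424 -3.515
endloop
endfacet
facet normal 0.697 0.356 -0.623
outer loop
vertex -3.331 -2.424 -3.515
vertex -1.512 -3.201 -1.924
vertex -2.817 -3.614 -3.621
endloop
endfacet
facet normal -0.697 -0.356 0.623
outer loop
vertex -4.295 -4.368 -2.301
vertex -3.503 -2.766 -0.499
vertex -4.808 -3.179 -2.196
endloop
endfacet
facet normal 0.395 -0.915 -0.082
outer loop
vertex -2.989 -3.956 -0.605
vertex -4.295 -4.368 -2.301
vertex -1.512 -3.201 -1.924
endloop
endfacet
facet normal -0.696 -0.356 0.623
outer loop
vertex -2.989 -3.956 -0.605
vertex -3.503 -2.766 -0.499
vertex -4.295 -4.368 -2.301
endloop
endfacet
facet normal -0.395 0.915 0.081
outer loop
vertex -4.808 -3.179 -2.196
vertex -3.503 -2.766 -0.499
vertex -3.331 -2.424 -3.515
endloop
endfacet
facet normal 0.697 0.356 -0.623
outer loop
vertex -2.025 -2.012 -1.819
vertex -1.512 -3.201 -1.924
vertex -3.331 -2.424 -3.515
endloop
endfacet
facet normal -0.394 0.915 0.081
outer loop
vertex -3.331 -2.424 -3.515
vertex -3.503 -2.766 -0.499
vertex -2.025 -2.012 -1.819
endloop
endfacet
facet normal 0.598 0.189 0.778
outer loop
vertex -2.025 -2.012 -1.819
vertex -2.989 -3.956 -0.605
vertex -1.512 -3.201 -1.924
endloop
endfacet
facet normal 0.599 0.189 0.778
outer loop
vertex -3.503 -2.766 -0.499
vertex -2.989 -3.956 -0.605
vertex -2.025 -2.012 -1.819
endloop
endfacet

endsolid


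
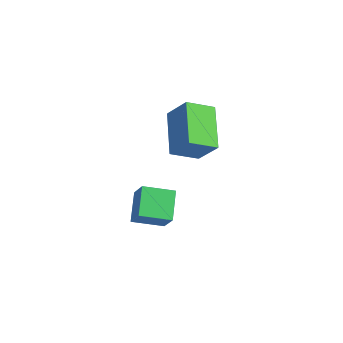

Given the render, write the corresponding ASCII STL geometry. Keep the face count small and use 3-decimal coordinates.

solid 
facet normal -0.707 0.492 0.508
outer loop
vertex 3.075 -1.857 5.095
vertex 3.439 -0.786 4.564
vertex 2.199 -2.065 4.076
endloop
endfacet
facet normal -0.291 -0.857 0.425
outer loop
vertex 3.621 -3.054 3.056
vertex 3.075 -1.857 5.095
vertex 2.199 -2.065 4.076
endloop
endfacet
facet normal -0.707 0.492 0.507
outer loop
vertex 2.199 -2.065 4.076
vertex 3.439 -0.786 4.564
vertex 2.563 -0.994 3.544
endloop
endfacet
facet normal -0.644 -0.153 -0.749
outer loop
vertex 2.563 -0.994 3.544
vertex 3.621 -3.054 3.056
vertex 2.199 -2.065 4.076
endloop
endfacet
facet normal 0.644 0.153 0.750
outer loop
vertex 3.075 -1.857 5.095
vertex 4.861 -1.775 3.544
vertex 3.439 -0.786 4.564
endloop
endfacet
facet normal -0.291 -0.857 0.425
outer loop
vertex 4.497 -2.846 4.076
vertex 3.075 -1.857 5.095
vertex 3.621 -3.054 3.056
endloop
endfacet
facet normal 0.644 0.153 0.750
outer loop
vertex 4.497 -2.846 4.076
vertex 4.861 -1.775 3.544
vertex 3.075 -1.857 5.095
endloop
endfacet
facet normal 0.291 0.857 -0.425
outer loop
vertex 3.439 -0.786 4.564
vertex 4.861 -1.775 3.544
vertex 2.563 -0.994 3.544
endloop
endfacet
facet normal -0.644 -0.153 -0.750
outer loop
vertex 3.985 -1.983 2.525
vertex 3.621 -3.054 3.056
vertex 2.563 -0.994 3.544
endloop
endfacet
facet normal 0.291 0.857 -0.425
outer loop
vertex 2.563 -0.994 3.544
vertex 4.861 -1.775 3.544
vertex 3.985 -1.983 2.525
endloop
endfacet
facet normal 0.708 -0.492 -0.507
outer loop
vertex 3.985 -1.983 2.525
vertex 4.497 -2.846 4.076
vertex 3.621 -3.054 3.056
endloop
endfacet
facet normal 0.707 -0.492 -0.507
outer loop
vertex 4.861 -1.775 3.544
vertex 4.497 -2.846 4.076
vertex 3.985 -1.983 2.525
endloop
endfacet
facet normal -0.632 0.137 -0.763
outer loop
vertex 1.943 -3.444 0.066
vertex 2.612 -2.377 -0.296
vertex 2.755 -4.228 -0.747
endloop
endfacet
facet normal -0.511 -0.815 0.276
outer loop
vertex 3.468 -4.383 0.116
vertex 1.943 -3.444 0.066
vertex 2.755 -4.228 -0.747
endloop
endfacet
facet normal -0.632 0.137 -0.763
outer loop
vertex 2.755 -4.228 -0.747
vertex 2.612 -2.377 -0.296
vertex 3.423 -3.161 -1.108
endloop
endfacet
facet normal 0.584 -0.563 -0.584
outer loop
vertex 3.423 -3.161 -1.108
vertex 3.468 -4.383 0.116
vertex 2.755 -4.228 -0.747
endloop
endfacet
facet normal -0.584 0.564 0.584
outer loop
vertex 1.943 -3.444 0.066
vertex 3.325 -2.532 0.567
vertex 2.612 -2.377 -0.296
endloop
endfacet
facet normal -0.510 -0.814 0.276
outer loop
vertex 2.657 -3.599 0.928
vertex 1.943 -3.444 0.066
vertex 3.468 -4.383 0.116
endloop
endfacet
facet normal -0.584 0.563 0.585
outer loop
vertex 2.657 -3.599 0.928
vertex 3.325 -2.532 0.567
vertex 1.943 -3.444 0.066
endloop
endfacet
facet normal 0.511 0.814 -0.276
outer loop
vertex 2.612 -2.377 -0.296
vertex 3.325 -2.532 0.567
vertex 3.423 -3.161 -1.108
endloop
endfacet
facet normal 0.583 -0.564 -0.585
outer loop
vertex 4.137 -3.316 -0.246
vertex 3.468 -4.383 0.116
vertex 3.423 -3.161 -1.108
endloop
endfacet
facet normal 0.510 0.815 -0.276
outer loop
vertex 3.423 -3.161 -1.108
vertex 3.325 -2.532 0.567
vertex 4.137 -3.316 -0.246
endloop
endfacet
facet normal 0.632 -0.137 0.763
outer loop
vertex 4.137 -3.316 -0.246
vertex 2.657 -3.599 0.928
vertex 3.468 -4.383 0.116
endloop
endfacet
facet normal 0.632 -0.137 0.763
outer loop
vertex 3.325 -2.532 0.567
vertex 2.657 -3.599 0.928
vertex 4.137 -3.316 -0.246
endloop
endfacet

endsolid


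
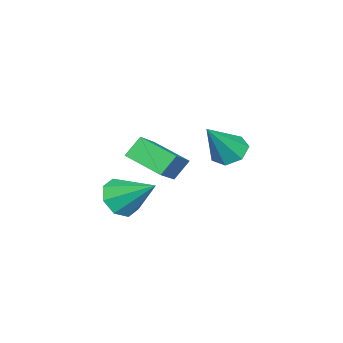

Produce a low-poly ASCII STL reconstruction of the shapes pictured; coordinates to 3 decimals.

solid 
facet normal -0.544 0.338 0.768
outer loop
vertex -1.758 -2.235 0.233
vertex -1.584 -0.765 -0.29
vertex -3.064 -2.387 -0.625
endloop
endfacet
facet normal -0.110 -0.936 0.334
outer loop
vertex -2.536 -2.715 -1.37
vertex -1.758 -2.235 0.233
vertex -3.064 -2.387 -0.625
endloop
endfacet
facet normal -0.544 0.338 0.768
outer loop
vertex -3.064 -2.387 -0.625
vertex -1.584 -0.765 -0.29
vertex -2.89 -0.917 -1.148
endloop
endfacet
facet normal -0.832 -0.096 -0.547
outer loop
vertex -2.89 -0.917 -1.148
vertex -2.536 -2.715 -1.37
vertex -3.064 -2.387 -0.625
endloop
endfacet
facet normal 0.832 0.096 0.547
outer loop
vertex -1.758 -2.235 0.233
vertex -1.056 -1.093 -1.035
vertex -1.584 -0.765 -0.29
endloop
endfacet
facet normal -0.110 -0.936 0.334
outer loop
vertex -1.23 -2.563 -0.512
vertex -1.758 -2.235 0.233
vertex -2.536 -2.715 -1.37
endloop
endfacet
facet normal 0.832 0.096 0.547
outer loop
vertex -1.23 -2.563 -0.512
vertex -1.056 -1.093 -1.035
vertex -1.758 -2.235 0.233
endloop
endfacet
facet normal 0.110 0.936 -0.334
outer loop
vertex -1.584 -0.765 -0.29
vertex -1.056 -1.093 -1.035
vertex -2.89 -0.917 -1.148
endloop
endfacet
facet normal -0.832 -0.096 -0.547
outer loop
vertex -2.362 -1.245 -1.893
vertex -2.536 -2.715 -1.37
vertex -2.89 -0.917 -1.148
endloop
endfacet
facet normal 0.110 0.936 -0.334
outer loop
vertex -2.89 -0.917 -1.148
vertex -1.056 -1.093 -1.035
vertex -2.362 -1.245 -1.893
endloop
endfacet
facet normal 0.544 -0.338 -0.768
outer loop
vertex -2.362 -1.245 -1.893
vertex -1.23 -2.563 -0.512
vertex -2.536 -2.715 -1.37
endloop
endfacet
facet normal 0.544 -0.338 -0.768
outer loop
vertex -1.056 -1.093 -1.035
vertex -1.23 -2.563 -0.512
vertex -2.362 -1.245 -1.893
endloop
endfacet
facet normal -0.593 0.193 -0.782
outer loop
vertex -3.899 -0.023 -1.621
vertex -4.518 -0.16 -1.185
vertex -4.15 0.507 -1.3
endloop
endfacet
facet normal 0.873 0.476 -0.104
outer loop
vertex -3.899 -0.023 -1.621
vertex -4.15 0.507 -1.3
vertex -3.402 -0.52 0.285
endloop
endfacet
facet normal -0.593 0.192 -0.782
outer loop
vertex -4.15 0.507 -1.3
vertex -4.518 -0.16 -1.185
vertex -4.679 0.534 -0.892
endloop
endfacet
facet normal 0.345 0.854 0.390
outer loop
vertex -4.15 0.507 -1.3
vertex -4.679 0.534 -0.892
vertex -3.402 -0.52 0.285
endloop
endfacet
facet normal -0.594 0.192 -0.781
outer loop
vertex -4.679 0.534 -0.892
vertex -4.518 -0.16 -1.185
vertex -5.086 0.039 -0.704
endloop
endfacet
facet normal -0.287 0.537 0.793
outer loop
vertex -4.679 0.534 -0.892
vertex -5.086 0.039 -0.704
vertex -3.402 -0.52 0.285
endloop
endfacet
facet normal -0.594 0.192 -0.781
outer loop
vertex -5.086 0.039 -0.704
vertex -4.518 -0.16 -1.185
vertex -5.066 -0.606 -0.878
endloop
endfacet
facet normal -0.549 -0.234 0.803
outer loop
vertex -5.086 0.039 -0.704
vertex -5.066 -0.606 -0.878
vertex -3.402 -0.52 0.285
endloop
endfacet
facet normal -0.594 0.192 -0.781
outer loop
vertex -5.066 -0.606 -0.878
vertex -4.518 -0.16 -1.185
vertex -4.633 -0.915 -1.283
endloop
endfacet
facet normal -0.242 -0.879 0.411
outer loop
vertex -5.066 -0.606 -0.878
vertex -4.633 -0.915 -1.283
vertex -3.402 -0.52 0.285
endloop
endfacet
facet normal -0.593 0.192 -0.782
outer loop
vertex -4.633 -0.915 -1.283
vertex -4.518 -0.16 -1.185
vertex -4.114 -0.655 -1.613
endloop
endfacet
facet normal 0.402 -0.912 -0.086
outer loop
vertex -4.633 -0.915 -1.283
vertex -4.114 -0.655 -1.613
vertex -3.402 -0.52 0.285
endloop
endfacet
facet normal -0.593 0.192 -0.782
outer loop
vertex -4.114 -0.655 -1.613
vertex -4.518 -0.16 -1.185
vertex -3.899 -0.023 -1.621
endloop
endfacet
facet normal 0.897 -0.309 -0.315
outer loop
vertex -4.114 -0.655 -1.613
vertex -3.899 -0.023 -1.621
vertex -3.402 -0.52 0.285
endloop
endfacet
facet normal -0.090 -0.814 -0.574
outer loop
vertex 0.242 -2.602 -1.336
vertex -0.128 -2.128 -1.95
vertex 0.68 -2.352 -1.759
endloop
endfacet
facet normal 0.712 -0.062 0.700
outer loop
vertex 0.242 -2.602 -1.336
vertex 0.68 -2.352 -1.759
vertex 0.028 -0.712 -0.95
endloop
endfacet
facet normal -0.090 -0.813 -0.575
outer loop
vertex 0.68 -2.352 -1.759
vertex -0.128 -2.128 -1.95
vertex 0.644 -1.97 -2.294
endloop
endfacet
facet normal 0.942 0.300 0.151
outer loop
vertex 0.68 -2.352 -1.759
vertex 0.644 -1.97 -2.294
vertex 0.028 -0.712 -0.95
endloop
endfacet
facet normal -0.090 -0.813 -0.576
outer loop
vertex 0.644 -1.97 -2.294
vertex -0.128 -2.128 -1.95
vertex 0.156 -1.68 -2.627
endloop
endfacet
facet normal 0.642 0.684 -0.346
outer loop
vertex 0.644 -1.97 -2.294
vertex 0.156 -1.68 -2.627
vertex 0.028 -0.712 -0.95
endloop
endfacet
facet normal -0.089 -0.813 -0.575
outer loop
vertex 0.156 -1.68 -2.627
vertex -0.128 -2.128 -1.95
vertex -0.499 -1.653 -2.564
endloop
endfacet
facet normal -0.012 0.866 -0.501
outer loop
vertex 0.156 -1.68 -2.627
vertex -0.499 -1.653 -2.564
vertex 0.028 -0.712 -0.95
endloop
endfacet
facet normal -0.090 -0.813 -0.575
outer loop
vertex -0.499 -1.653 -2.564
vertex -0.128 -2.128 -1.95
vertex -0.936 -1.904 -2.141
endloop
endfacet
facet normal -0.638 0.737 -0.222
outer loop
vertex -0.499 -1.653 -2.564
vertex -0.936 -1.904 -2.141
vertex 0.028 -0.712 -0.95
endloop
endfacet
facet normal -0.090 -0.813 -0.575
outer loop
vertex -0.936 -1.904 -2.141
vertex -0.128 -2.128 -1.95
vertex -0.9 -2.286 -1.606
endloop
endfacet
facet normal -0.867 0.375 0.326
outer loop
vertex -0.936 -1.904 -2.141
vertex -0.9 -2.286 -1.606
vertex 0.028 -0.712 -0.95
endloop
endfacet
facet normal -0.090 -0.813 -0.575
outer loop
vertex -0.9 -2.286 -1.606
vertex -0.128 -2.128 -1.95
vertex -0.412 -2.575 -1.273
endloop
endfacet
facet normal -0.567 -0.009 0.824
outer loop
vertex -0.9 -2.286 -1.606
vertex -0.412 -2.575 -1.273
vertex 0.028 -0.712 -0.95
endloop
endfacet
facet normal -0.089 -0.814 -0.575
outer loop
vertex -0.412 -2.575 -1.273
vertex -0.128 -2.128 -1.95
vertex 0.242 -2.602 -1.336
endloop
endfacet
facet normal 0.086 -0.190 0.978
outer loop
vertex -0.412 -2.575 -1.273
vertex 0.242 -2.602 -1.336
vertex 0.028 -0.712 -0.95
endloop
endfacet

endsolid


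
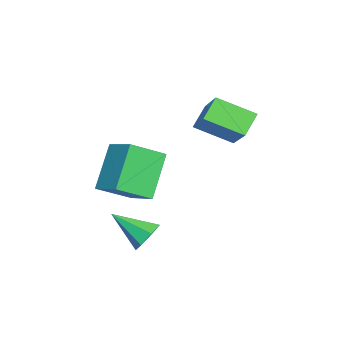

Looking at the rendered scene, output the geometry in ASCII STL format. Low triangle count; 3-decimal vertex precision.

solid 
facet normal 0.175 0.831 -0.528
outer loop
vertex 1.199 2.088 -2.324
vertex 0.777 1.897 -2.765
vertex 0.675 2.251 -2.241
endloop
endfacet
facet normal 0.195 0.133 0.972
outer loop
vertex 1.199 2.088 -2.324
vertex 0.675 2.251 -2.241
vertex 0.523 0.683 -1.995
endloop
endfacet
facet normal 0.174 0.831 -0.528
outer loop
vertex 0.675 2.251 -2.241
vertex 0.777 1.897 -2.765
vertex 0.227 2.147 -2.553
endloop
endfacet
facet normal -0.590 0.181 0.787
outer loop
vertex 0.675 2.251 -2.241
vertex 0.227 2.147 -2.553
vertex 0.523 0.683 -1.995
endloop
endfacet
facet normal 0.174 0.831 -0.528
outer loop
vertex 0.227 2.147 -2.553
vertex 0.777 1.897 -2.765
vertex 0.193 1.855 -3.024
endloop
endfacet
facet normal -0.978 -0.138 0.156
outer loop
vertex 0.227 2.147 -2.553
vertex 0.193 1.855 -3.024
vertex 0.523 0.683 -1.995
endloop
endfacet
facet normal 0.174 0.832 -0.527
outer loop
vertex 0.193 1.855 -3.024
vertex 0.777 1.897 -2.765
vertex 0.599 1.595 -3.3
endloop
endfacet
facet normal -0.678 -0.584 -0.447
outer loop
vertex 0.193 1.855 -3.024
vertex 0.599 1.595 -3.3
vertex 0.523 0.683 -1.995
endloop
endfacet
facet normal 0.173 0.832 -0.527
outer loop
vertex 0.599 1.595 -3.3
vertex 0.777 1.897 -2.765
vertex 1.139 1.563 -3.173
endloop
endfacet
facet normal 0.085 -0.819 -0.567
outer loop
vertex 0.599 1.595 -3.3
vertex 1.139 1.563 -3.173
vertex 0.523 0.683 -1.995
endloop
endfacet
facet normal 0.174 0.832 -0.527
outer loop
vertex 1.139 1.563 -3.173
vertex 0.777 1.897 -2.765
vertex 1.406 1.782 -2.739
endloop
endfacet
facet normal 0.735 -0.668 -0.115
outer loop
vertex 1.139 1.563 -3.173
vertex 1.406 1.782 -2.739
vertex 0.523 0.683 -1.995
endloop
endfacet
facet normal 0.174 0.832 -0.527
outer loop
vertex 1.406 1.782 -2.739
vertex 0.777 1.897 -2.765
vertex 1.199 2.088 -2.324
endloop
endfacet
facet normal 0.784 -0.244 0.571
outer loop
vertex 1.406 1.782 -2.739
vertex 1.199 2.088 -2.324
vertex 0.523 0.683 -1.995
endloop
endfacet
facet normal -0.695 0.315 0.646
outer loop
vertex -2.195 3.588 2.033
vertex -2.165 4.931 1.41
vertex -3.568 3.055 0.817
endloop
endfacet
facet normal -0.020 -0.907 0.421
outer loop
vertex -2.895 2.749 0.19
vertex -2.195 3.588 2.033
vertex -3.568 3.055 0.817
endloop
endfacet
facet normal -0.695 0.315 0.647
outer loop
vertex -3.568 3.055 0.817
vertex -2.165 4.931 1.41
vertex -3.539 4.397 0.194
endloop
endfacet
facet normal -0.719 -0.280 -0.636
outer loop
vertex -3.539 4.397 0.194
vertex -2.895 2.749 0.19
vertex -3.568 3.055 0.817
endloop
endfacet
facet normal 0.719 0.279 0.636
outer loop
vertex -2.195 3.588 2.033
vertex -1.492 4.625 0.783
vertex -2.165 4.931 1.41
endloop
endfacet
facet normal -0.019 -0.907 0.420
outer loop
vertex -1.521 3.283 1.406
vertex -2.195 3.588 2.033
vertex -2.895 2.749 0.19
endloop
endfacet
facet normal 0.719 0.280 0.636
outer loop
vertex -1.521 3.283 1.406
vertex -1.492 4.625 0.783
vertex -2.195 3.588 2.033
endloop
endfacet
facet normal 0.020 0.907 -0.421
outer loop
vertex -2.165 4.931 1.41
vertex -1.492 4.625 0.783
vertex -3.539 4.397 0.194
endloop
endfacet
facet normal -0.719 -0.279 -0.637
outer loop
vertex -2.865 4.092 -0.433
vertex -2.895 2.749 0.19
vertex -3.539 4.397 0.194
endloop
endfacet
facet normal 0.020 0.907 -0.420
outer loop
vertex -3.539 4.397 0.194
vertex -1.492 4.625 0.783
vertex -2.865 4.092 -0.433
endloop
endfacet
facet normal 0.695 -0.315 -0.646
outer loop
vertex -2.865 4.092 -0.433
vertex -1.521 3.283 1.406
vertex -2.895 2.749 0.19
endloop
endfacet
facet normal 0.695 -0.315 -0.646
outer loop
vertex -1.492 4.625 0.783
vertex -1.521 3.283 1.406
vertex -2.865 4.092 -0.433
endloop
endfacet
facet normal -0.653 0.137 0.745
outer loop
vertex -1.355 0.286 0.05
vertex -0.549 1.112 0.604
vertex -1.945 1.338 -0.66
endloop
endfacet
facet normal -0.630 -0.645 -0.433
outer loop
vertex -0.751 1.088 -2.024
vertex -1.355 0.286 0.05
vertex -1.945 1.338 -0.66
endloop
endfacet
facet normal -0.653 0.137 0.745
outer loop
vertex -1.945 1.338 -0.66
vertex -0.549 1.112 0.604
vertex -1.139 2.164 -0.106
endloop
endfacet
facet normal -0.422 0.752 -0.507
outer loop
vertex -1.139 2.164 -0.106
vertex -0.751 1.088 -2.024
vertex -1.945 1.338 -0.66
endloop
endfacet
facet normal 0.422 -0.752 0.507
outer loop
vertex -1.355 0.286 0.05
vertex 0.645 0.862 -0.76
vertex -0.549 1.112 0.604
endloop
endfacet
facet normal -0.630 -0.645 -0.433
outer loop
vertex -0.161 0.036 -1.314
vertex -1.355 0.286 0.05
vertex -0.751 1.088 -2.024
endloop
endfacet
facet normal 0.422 -0.752 0.507
outer loop
vertex -0.161 0.036 -1.314
vertex 0.645 0.862 -0.76
vertex -1.355 0.286 0.05
endloop
endfacet
facet normal 0.630 0.645 0.433
outer loop
vertex -0.549 1.112 0.604
vertex 0.645 0.862 -0.76
vertex -1.139 2.164 -0.106
endloop
endfacet
facet normal -0.422 0.752 -0.507
outer loop
vertex 0.055 1.914 -1.47
vertex -0.751 1.088 -2.024
vertex -1.139 2.164 -0.106
endloop
endfacet
facet normal 0.630 0.645 0.433
outer loop
vertex -1.139 2.164 -0.106
vertex 0.645 0.862 -0.76
vertex 0.055 1.914 -1.47
endloop
endfacet
facet normal 0.653 -0.137 -0.745
outer loop
vertex 0.055 1.914 -1.47
vertex -0.161 0.036 -1.314
vertex -0.751 1.088 -2.024
endloop
endfacet
facet normal 0.653 -0.137 -0.745
outer loop
vertex 0.645 0.862 -0.76
vertex -0.161 0.036 -1.314
vertex 0.055 1.914 -1.47
endloop
endfacet

endsolid


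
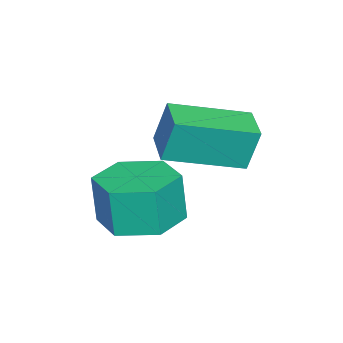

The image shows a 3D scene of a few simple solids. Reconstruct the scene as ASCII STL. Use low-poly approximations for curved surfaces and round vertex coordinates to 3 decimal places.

solid 
facet normal 0.042 0.105 -0.994
outer loop
vertex -1.162 1.944 0.692
vertex -2.22 2.204 0.675
vertex -1.469 2.986 0.789
endloop
endfacet
facet normal 0.959 0.276 0.070
outer loop
vertex -1.162 1.944 0.692
vertex -1.469 2.986 0.789
vertex -1.222 1.796 2.103
endloop
endfacet
facet normal 0.959 0.275 0.069
outer loop
vertex -1.222 1.796 2.103
vertex -1.469 2.986 0.789
vertex -1.528 2.837 2.2
endloop
endfacet
facet normal -0.043 -0.105 0.994
outer loop
vertex -1.222 1.796 2.103
vertex -1.528 2.837 2.2
vertex -2.28 2.056 2.085
endloop
endfacet
facet normal 0.042 0.104 -0.994
outer loop
vertex -1.469 2.986 0.789
vertex -2.22 2.204 0.675
vertex -2.527 3.246 0.771
endloop
endfacet
facet normal 0.235 0.965 0.112
outer loop
vertex -1.469 2.986 0.789
vertex -2.527 3.246 0.771
vertex -1.528 2.837 2.2
endloop
endfacet
facet normal 0.235 0.965 0.112
outer loop
vertex -1.528 2.837 2.2
vertex -2.527 3.246 0.771
vertex -2.587 3.097 2.182
endloop
endfacet
facet normal -0.043 -0.105 0.994
outer loop
vertex -1.528 2.837 2.2
vertex -2.587 3.097 2.182
vertex -2.28 2.056 2.085
endloop
endfacet
facet normal 0.042 0.104 -0.994
outer loop
vertex -2.527 3.246 0.771
vertex -2.22 2.204 0.675
vertex -3.278 2.464 0.657
endloop
endfacet
facet normal -0.724 0.689 0.042
outer loop
vertex -2.527 3.246 0.771
vertex -3.278 2.464 0.657
vertex -2.587 3.097 2.182
endloop
endfacet
facet normal -0.723 0.689 0.042
outer loop
vertex -2.587 3.097 2.182
vertex -3.278 2.464 0.657
vertex -3.338 2.316 2.068
endloop
endfacet
facet normal -0.042 -0.105 0.994
outer loop
vertex -2.587 3.097 2.182
vertex -3.338 2.316 2.068
vertex -2.28 2.056 2.085
endloop
endfacet
facet normal 0.043 0.105 -0.994
outer loop
vertex -3.278 2.464 0.657
vertex -2.22 2.204 0.675
vertex -2.972 1.423 0.56
endloop
endfacet
facet normal -0.959 -0.275 -0.070
outer loop
vertex -3.278 2.464 0.657
vertex -2.972 1.423 0.56
vertex -3.338 2.316 2.068
endloop
endfacet
facet normal -0.959 -0.276 -0.069
outer loop
vertex -3.338 2.316 2.068
vertex -2.972 1.423 0.56
vertex -3.031 1.274 1.971
endloop
endfacet
facet normal -0.042 -0.105 0.994
outer loop
vertex -3.338 2.316 2.068
vertex -3.031 1.274 1.971
vertex -2.28 2.056 2.085
endloop
endfacet
facet normal 0.043 0.105 -0.994
outer loop
vertex -2.972 1.423 0.56
vertex -2.22 2.204 0.675
vertex -1.913 1.163 0.578
endloop
endfacet
facet normal -0.235 -0.966 -0.112
outer loop
vertex -2.972 1.423 0.56
vertex -1.913 1.163 0.578
vertex -3.031 1.274 1.971
endloop
endfacet
facet normal -0.235 -0.965 -0.112
outer loop
vertex -3.031 1.274 1.971
vertex -1.913 1.163 0.578
vertex -1.973 1.014 1.989
endloop
endfacet
facet normal -0.042 -0.104 0.994
outer loop
vertex -3.031 1.274 1.971
vertex -1.973 1.014 1.989
vertex -2.28 2.056 2.085
endloop
endfacet
facet normal 0.042 0.105 -0.994
outer loop
vertex -1.913 1.163 0.578
vertex -2.22 2.204 0.675
vertex -1.162 1.944 0.692
endloop
endfacet
facet normal 0.723 -0.689 -0.042
outer loop
vertex -1.913 1.163 0.578
vertex -1.162 1.944 0.692
vertex -1.973 1.014 1.989
endloop
endfacet
facet normal 0.724 -0.689 -0.041
outer loop
vertex -1.973 1.014 1.989
vertex -1.162 1.944 0.692
vertex -1.222 1.796 2.103
endloop
endfacet
facet normal -0.042 -0.104 0.994
outer loop
vertex -1.973 1.014 1.989
vertex -1.222 1.796 2.103
vertex -2.28 2.056 2.085
endloop
endfacet
facet normal -0.501 0.827 -0.257
outer loop
vertex -3.777 4.401 3.967
vertex -2.821 4.962 3.91
vertex -3.669 4.095 2.77
endloop
endfacet
facet normal -0.862 -0.505 0.051
outer loop
vertex -2.619 2.358 3.31
vertex -3.777 4.401 3.967
vertex -3.669 4.095 2.77
endloop
endfacet
facet normal -0.500 0.827 -0.257
outer loop
vertex -3.669 4.095 2.77
vertex -2.821 4.962 3.91
vertex -2.713 4.655 2.713
endloop
endfacet
facet normal 0.087 -0.247 -0.965
outer loop
vertex -2.713 4.655 2.713
vertex -2.619 2.358 3.31
vertex -3.669 4.095 2.77
endloop
endfacet
facet normal -0.087 0.247 0.965
outer loop
vertex -3.777 4.401 3.967
vertex -1.771 3.225 4.45
vertex -2.821 4.962 3.91
endloop
endfacet
facet normal -0.862 -0.505 0.052
outer loop
vertex -2.727 2.665 4.507
vertex -3.777 4.401 3.967
vertex -2.619 2.358 3.31
endloop
endfacet
facet normal -0.087 0.247 0.965
outer loop
vertex -2.727 2.665 4.507
vertex -1.771 3.225 4.45
vertex -3.777 4.401 3.967
endloop
endfacet
facet normal 0.862 0.505 -0.052
outer loop
vertex -2.821 4.962 3.91
vertex -1.771 3.225 4.45
vertex -2.713 4.655 2.713
endloop
endfacet
facet normal 0.088 -0.247 -0.965
outer loop
vertex -1.663 2.919 3.253
vertex -2.619 2.358 3.31
vertex -2.713 4.655 2.713
endloop
endfacet
facet normal 0.862 0.505 -0.051
outer loop
vertex -2.713 4.655 2.713
vertex -1.771 3.225 4.45
vertex -1.663 2.919 3.253
endloop
endfacet
facet normal 0.500 -0.827 0.257
outer loop
vertex -1.663 2.919 3.253
vertex -2.727 2.665 4.507
vertex -2.619 2.358 3.31
endloop
endfacet
facet normal 0.500 -0.827 0.257
outer loop
vertex -1.771 3.225 4.45
vertex -2.727 2.665 4.507
vertex -1.663 2.919 3.253
endloop
endfacet

endsolid


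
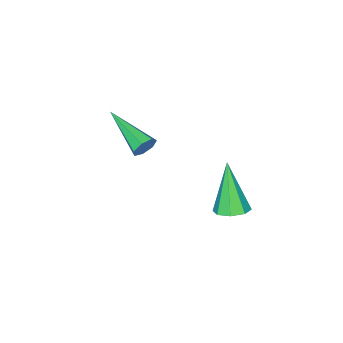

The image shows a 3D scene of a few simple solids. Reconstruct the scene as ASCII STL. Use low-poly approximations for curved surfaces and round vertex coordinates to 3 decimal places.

solid 
facet normal 0.238 0.350 -0.906
outer loop
vertex -1.563 3.267 -1.388
vertex -2.251 3.372 -1.528
vertex -1.732 3.762 -1.241
endloop
endfacet
facet normal 0.813 0.107 0.572
outer loop
vertex -1.563 3.267 -1.388
vertex -1.732 3.762 -1.241
vertex -2.769 2.608 0.448
endloop
endfacet
facet normal 0.238 0.351 -0.906
outer loop
vertex -1.732 3.762 -1.241
vertex -2.251 3.372 -1.528
vertex -2.206 4.029 -1.262
endloop
endfacet
facet normal 0.344 0.663 0.665
outer loop
vertex -1.732 3.762 -1.241
vertex -2.206 4.029 -1.262
vertex -2.769 2.608 0.448
endloop
endfacet
facet normal 0.236 0.351 -0.906
outer loop
vertex -2.206 4.029 -1.262
vertex -2.251 3.372 -1.528
vertex -2.706 3.91 -1.438
endloop
endfacet
facet normal -0.367 0.771 0.520
outer loop
vertex -2.206 4.029 -1.262
vertex -2.706 3.91 -1.438
vertex -2.769 2.608 0.448
endloop
endfacet
facet normal 0.236 0.351 -0.906
outer loop
vertex -2.706 3.91 -1.438
vertex -2.251 3.372 -1.528
vertex -2.94 3.477 -1.667
endloop
endfacet
facet normal -0.902 0.369 0.224
outer loop
vertex -2.706 3.91 -1.438
vertex -2.94 3.477 -1.667
vertex -2.769 2.608 0.448
endloop
endfacet
facet normal 0.236 0.350 -0.907
outer loop
vertex -2.94 3.477 -1.667
vertex -2.251 3.372 -1.528
vertex -2.771 2.982 -1.814
endloop
endfacet
facet normal -0.950 -0.309 -0.050
outer loop
vertex -2.94 3.477 -1.667
vertex -2.771 2.982 -1.814
vertex -2.769 2.608 0.448
endloop
endfacet
facet normal 0.236 0.350 -0.906
outer loop
vertex -2.771 2.982 -1.814
vertex -2.251 3.372 -1.528
vertex -2.297 2.715 -1.794
endloop
endfacet
facet normal -0.481 -0.865 -0.143
outer loop
vertex -2.771 2.982 -1.814
vertex -2.297 2.715 -1.794
vertex -2.769 2.608 0.448
endloop
endfacet
facet normal 0.238 0.350 -0.906
outer loop
vertex -2.297 2.715 -1.794
vertex -2.251 3.372 -1.528
vertex -1.797 2.833 -1.617
endloop
endfacet
facet normal 0.229 -0.973 0.002
outer loop
vertex -2.297 2.715 -1.794
vertex -1.797 2.833 -1.617
vertex -2.769 2.608 0.448
endloop
endfacet
facet normal 0.238 0.350 -0.906
outer loop
vertex -1.797 2.833 -1.617
vertex -2.251 3.372 -1.528
vertex -1.563 3.267 -1.388
endloop
endfacet
facet normal 0.766 -0.570 0.298
outer loop
vertex -1.797 2.833 -1.617
vertex -1.563 3.267 -1.388
vertex -2.769 2.608 0.448
endloop
endfacet
facet normal 0.117 0.949 -0.293
outer loop
vertex -0.963 0.047 1.087
vertex -1.233 -0.06 0.632
vertex -1.427 0.11 1.106
endloop
endfacet
facet normal 0.050 0.071 0.996
outer loop
vertex -0.963 0.047 1.087
vertex -1.427 0.11 1.106
vertex -1.487 -2.12 1.268
endloop
endfacet
facet normal 0.117 0.949 -0.293
outer loop
vertex -1.427 0.11 1.106
vertex -1.233 -0.06 0.632
vertex -1.745 0.045 0.768
endloop
endfacet
facet normal -0.733 0.069 0.677
outer loop
vertex -1.427 0.11 1.106
vertex -1.745 0.045 0.768
vertex -1.487 -2.12 1.268
endloop
endfacet
facet normal 0.116 0.948 -0.295
outer loop
vertex -1.745 0.045 0.768
vertex -1.233 -0.06 0.632
vertex -1.678 -0.1 0.328
endloop
endfacet
facet normal -0.985 -0.141 -0.103
outer loop
vertex -1.745 0.045 0.768
vertex -1.678 -0.1 0.328
vertex -1.487 -2.12 1.268
endloop
endfacet
facet normal 0.116 0.949 -0.295
outer loop
vertex -1.678 -0.1 0.328
vertex -1.233 -0.06 0.632
vertex -1.276 -0.215 0.116
endloop
endfacet
facet normal -0.514 -0.401 -0.758
outer loop
vertex -1.678 -0.1 0.328
vertex -1.276 -0.215 0.116
vertex -1.487 -2.12 1.268
endloop
endfacet
facet normal 0.116 0.949 -0.295
outer loop
vertex -1.276 -0.215 0.116
vertex -1.233 -0.06 0.632
vertex -0.842 -0.213 0.293
endloop
endfacet
facet normal 0.326 -0.515 -0.793
outer loop
vertex -1.276 -0.215 0.116
vertex -0.842 -0.213 0.293
vertex -1.487 -2.12 1.268
endloop
endfacet
facet normal 0.118 0.949 -0.293
outer loop
vertex -0.842 -0.213 0.293
vertex -1.233 -0.06 0.632
vertex -0.703 -0.097 0.725
endloop
endfacet
facet normal 0.899 -0.398 -0.183
outer loop
vertex -0.842 -0.213 0.293
vertex -0.703 -0.097 0.725
vertex -1.487 -2.12 1.268
endloop
endfacet
facet normal 0.118 0.949 -0.293
outer loop
vertex -0.703 -0.097 0.725
vertex -1.233 -0.06 0.632
vertex -0.963 0.047 1.087
endloop
endfacet
facet normal 0.778 -0.137 0.613
outer loop
vertex -0.703 -0.097 0.725
vertex -0.963 0.047 1.087
vertex -1.487 -2.12 1.268
endloop
endfacet

endsolid


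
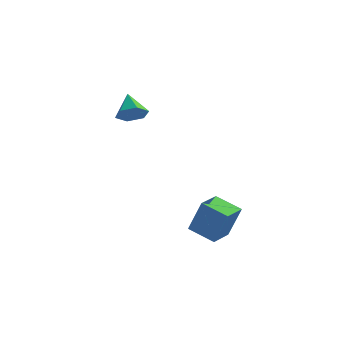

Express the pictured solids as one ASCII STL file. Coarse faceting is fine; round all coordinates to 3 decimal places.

solid 
facet normal 0.353 -0.739 -0.573
outer loop
vertex -2.925 2.273 0.529
vertex -3.241 2.589 -0.073
vertex -2.54 2.772 0.123
endloop
endfacet
facet normal 0.542 0.238 0.806
outer loop
vertex -2.925 2.273 0.529
vertex -2.54 2.772 0.123
vertex -3.699 3.551 0.673
endloop
endfacet
facet normal 0.353 -0.739 -0.573
outer loop
vertex -2.54 2.772 0.123
vertex -3.241 2.589 -0.073
vertex -2.856 3.088 -0.479
endloop
endfacet
facet normal 0.590 0.800 0.110
outer loop
vertex -2.54 2.772 0.123
vertex -2.856 3.088 -0.479
vertex -3.699 3.551 0.673
endloop
endfacet
facet normal 0.352 -0.739 -0.574
outer loop
vertex -2.856 3.088 -0.479
vertex -3.241 2.589 -0.073
vertex -3.557 2.906 -0.675
endloop
endfacet
facet normal -0.109 0.892 -0.438
outer loop
vertex -2.856 3.088 -0.479
vertex -3.557 2.906 -0.675
vertex -3.699 3.551 0.673
endloop
endfacet
facet normal 0.352 -0.739 -0.574
outer loop
vertex -3.557 2.906 -0.675
vertex -3.241 2.589 -0.073
vertex -3.942 2.407 -0.268
endloop
endfacet
facet normal -0.858 0.423 -0.293
outer loop
vertex -3.557 2.906 -0.675
vertex -3.942 2.407 -0.268
vertex -3.699 3.551 0.673
endloop
endfacet
facet normal 0.352 -0.739 -0.574
outer loop
vertex -3.942 2.407 -0.268
vertex -3.241 2.589 -0.073
vertex -3.626 2.09 0.334
endloop
endfacet
facet normal -0.905 -0.139 0.402
outer loop
vertex -3.942 2.407 -0.268
vertex -3.626 2.09 0.334
vertex -3.699 3.551 0.673
endloop
endfacet
facet normal 0.353 -0.740 -0.573
outer loop
vertex -3.626 2.09 0.334
vertex -3.241 2.589 -0.073
vertex -2.925 2.273 0.529
endloop
endfacet
facet normal -0.204 -0.231 0.951
outer loop
vertex -3.626 2.09 0.334
vertex -2.925 2.273 0.529
vertex -3.699 3.551 0.673
endloop
endfacet
facet normal -0.904 0.307 0.297
outer loop
vertex 1.104 -2.909 -1.913
vertex 1.43 -1.778 -2.09
vertex 0.582 -2.993 -3.413
endloop
endfacet
facet normal -0.273 -0.950 0.148
outer loop
vertex 1.73 -3.382 -3.79
vertex 1.104 -2.909 -1.913
vertex 0.582 -2.993 -3.413
endloop
endfacet
facet normal -0.904 0.307 0.298
outer loop
vertex 0.582 -2.993 -3.413
vertex 1.43 -1.778 -2.09
vertex 0.908 -1.862 -3.589
endloop
endfacet
facet normal -0.328 -0.052 -0.943
outer loop
vertex 0.908 -1.862 -3.589
vertex 1.73 -3.382 -3.79
vertex 0.582 -2.993 -3.413
endloop
endfacet
facet normal 0.328 0.053 0.943
outer loop
vertex 1.104 -2.909 -1.913
vertex 2.578 -2.167 -2.467
vertex 1.43 -1.778 -2.09
endloop
endfacet
facet normal -0.273 -0.950 0.148
outer loop
vertex 2.252 -3.298 -2.291
vertex 1.104 -2.909 -1.913
vertex 1.73 -3.382 -3.79
endloop
endfacet
facet normal 0.328 0.052 0.943
outer loop
vertex 2.252 -3.298 -2.291
vertex 2.578 -2.167 -2.467
vertex 1.104 -2.909 -1.913
endloop
endfacet
facet normal 0.273 0.950 -0.148
outer loop
vertex 1.43 -1.778 -2.09
vertex 2.578 -2.167 -2.467
vertex 0.908 -1.862 -3.589
endloop
endfacet
facet normal -0.328 -0.053 -0.943
outer loop
vertex 2.056 -2.251 -3.967
vertex 1.73 -3.382 -3.79
vertex 0.908 -1.862 -3.589
endloop
endfacet
facet normal 0.273 0.950 -0.148
outer loop
vertex 0.908 -1.862 -3.589
vertex 2.578 -2.167 -2.467
vertex 2.056 -2.251 -3.967
endloop
endfacet
facet normal 0.904 -0.307 -0.298
outer loop
vertex 2.056 -2.251 -3.967
vertex 2.252 -3.298 -2.291
vertex 1.73 -3.382 -3.79
endloop
endfacet
facet normal 0.904 -0.307 -0.297
outer loop
vertex 2.578 -2.167 -2.467
vertex 2.252 -3.298 -2.291
vertex 2.056 -2.251 -3.967
endloop
endfacet

endsolid


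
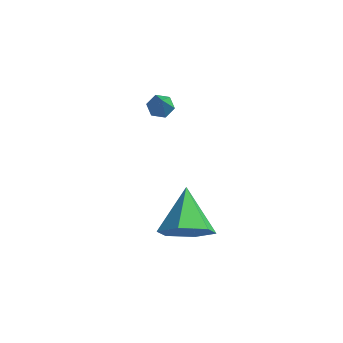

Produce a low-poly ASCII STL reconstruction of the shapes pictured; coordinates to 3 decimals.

solid 
facet normal -0.345 0.500 -0.794
outer loop
vertex 0.141 1.046 0.03
vertex -0.204 1.278 0.326
vertex 0.256 1.487 0.258
endloop
endfacet
facet normal 0.972 -0.168 -0.166
outer loop
vertex 0.141 1.046 0.03
vertex 0.256 1.487 0.258
vertex 0.304 0.542 1.494
endloop
endfacet
facet normal -0.345 0.500 -0.794
outer loop
vertex 0.256 1.487 0.258
vertex -0.204 1.278 0.326
vertex -0.089 1.719 0.554
endloop
endfacet
facet normal 0.723 0.562 0.402
outer loop
vertex 0.256 1.487 0.258
vertex -0.089 1.719 0.554
vertex 0.304 0.542 1.494
endloop
endfacet
facet normal -0.346 0.501 -0.794
outer loop
vertex -0.089 1.719 0.554
vertex -0.204 1.278 0.326
vertex -0.549 1.509 0.622
endloop
endfacet
facet normal -0.150 0.586 0.796
outer loop
vertex -0.089 1.719 0.554
vertex -0.549 1.509 0.622
vertex 0.304 0.542 1.494
endloop
endfacet
facet normal -0.346 0.501 -0.794
outer loop
vertex -0.549 1.509 0.622
vertex -0.204 1.278 0.326
vertex -0.664 1.068 0.394
endloop
endfacet
facet normal -0.773 -0.120 0.623
outer loop
vertex -0.549 1.509 0.622
vertex -0.664 1.068 0.394
vertex 0.304 0.542 1.494
endloop
endfacet
facet normal -0.346 0.500 -0.794
outer loop
vertex -0.664 1.068 0.394
vertex -0.204 1.278 0.326
vertex -0.319 0.836 0.098
endloop
endfacet
facet normal -0.524 -0.850 0.055
outer loop
vertex -0.664 1.068 0.394
vertex -0.319 0.836 0.098
vertex 0.304 0.542 1.494
endloop
endfacet
facet normal -0.346 0.500 -0.794
outer loop
vertex -0.319 0.836 0.098
vertex -0.204 1.278 0.326
vertex 0.141 1.046 0.03
endloop
endfacet
facet normal 0.349 -0.874 -0.340
outer loop
vertex -0.319 0.836 0.098
vertex 0.141 1.046 0.03
vertex 0.304 0.542 1.494
endloop
endfacet
facet normal 0.436 -0.719 -0.541
outer loop
vertex 4.404 -2.745 -1.072
vertex 3.63 -3.363 -0.875
vertex 3.604 -2.766 -1.689
endloop
endfacet
facet normal 0.193 0.940 -0.282
outer loop
vertex 4.404 -2.745 -1.072
vertex 3.604 -2.766 -1.689
vertex 2.85 -2.077 0.095
endloop
endfacet
facet normal 0.436 -0.719 -0.541
outer loop
vertex 3.604 -2.766 -1.689
vertex 3.63 -3.363 -0.875
vertex 2.83 -3.384 -1.491
endloop
endfacet
facet normal -0.616 0.612 -0.497
outer loop
vertex 3.604 -2.766 -1.689
vertex 2.83 -3.384 -1.491
vertex 2.85 -2.077 0.095
endloop
endfacet
facet normal 0.436 -0.719 -0.542
outer loop
vertex 2.83 -3.384 -1.491
vertex 3.63 -3.363 -0.875
vertex 2.856 -3.982 -0.677
endloop
endfacet
facet normal -1.000 -0.012 0.023
outer loop
vertex 2.83 -3.384 -1.491
vertex 2.856 -3.982 -0.677
vertex 2.85 -2.077 0.095
endloop
endfacet
facet normal 0.436 -0.719 -0.541
outer loop
vertex 2.856 -3.982 -0.677
vertex 3.63 -3.363 -0.875
vertex 3.656 -3.961 -0.06
endloop
endfacet
facet normal -0.576 -0.309 0.757
outer loop
vertex 2.856 -3.982 -0.677
vertex 3.656 -3.961 -0.06
vertex 2.85 -2.077 0.095
endloop
endfacet
facet normal 0.436 -0.719 -0.541
outer loop
vertex 3.656 -3.961 -0.06
vertex 3.63 -3.363 -0.875
vertex 4.43 -3.343 -0.258
endloop
endfacet
facet normal 0.233 0.020 0.972
outer loop
vertex 3.656 -3.961 -0.06
vertex 4.43 -3.343 -0.258
vertex 2.85 -2.077 0.095
endloop
endfacet
facet normal 0.436 -0.719 -0.542
outer loop
vertex 4.43 -3.343 -0.258
vertex 3.63 -3.363 -0.875
vertex 4.404 -2.745 -1.072
endloop
endfacet
facet normal 0.617 0.644 0.453
outer loop
vertex 4.43 -3.343 -0.258
vertex 4.404 -2.745 -1.072
vertex 2.85 -2.077 0.095
endloop
endfacet

endsolid
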